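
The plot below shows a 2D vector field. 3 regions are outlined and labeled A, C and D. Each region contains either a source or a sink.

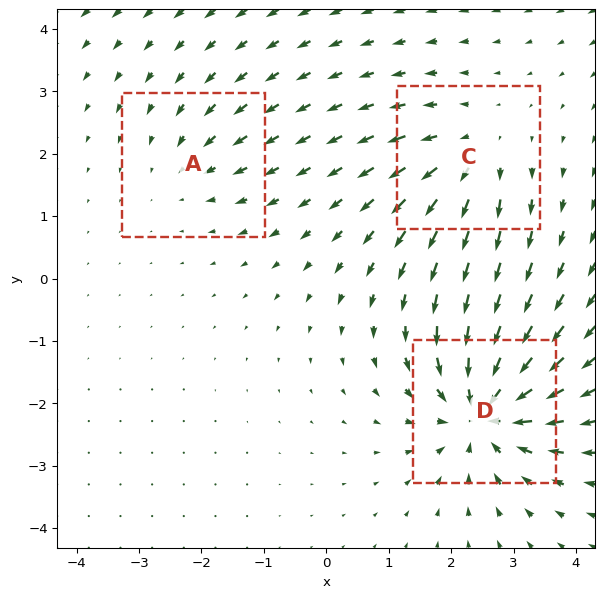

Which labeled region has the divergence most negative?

D

Divergence at each region's feature centre — A: about -2, C: about +4, D: about -6. Region D is most negative.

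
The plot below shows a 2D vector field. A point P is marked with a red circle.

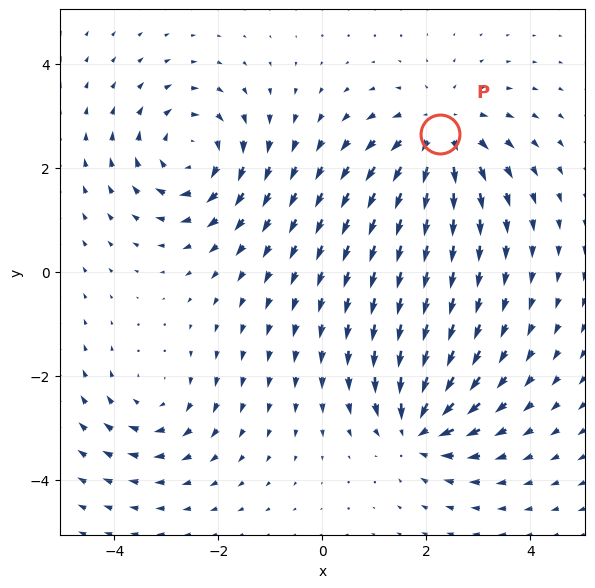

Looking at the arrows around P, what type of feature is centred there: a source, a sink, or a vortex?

At P (2.3, 2.7) the arrows spread outward. Divergence about +5, curl ≈0 — positive divergence with near-zero curl is a source.

source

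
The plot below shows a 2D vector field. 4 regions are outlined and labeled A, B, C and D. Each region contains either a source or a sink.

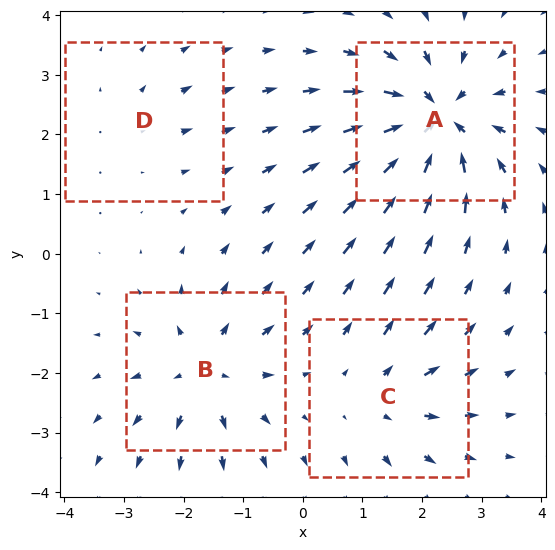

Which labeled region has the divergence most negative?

Divergence at each region's feature centre — A: about -8, B: about +5, C: about +4, D: about +2. Region A is most negative.

A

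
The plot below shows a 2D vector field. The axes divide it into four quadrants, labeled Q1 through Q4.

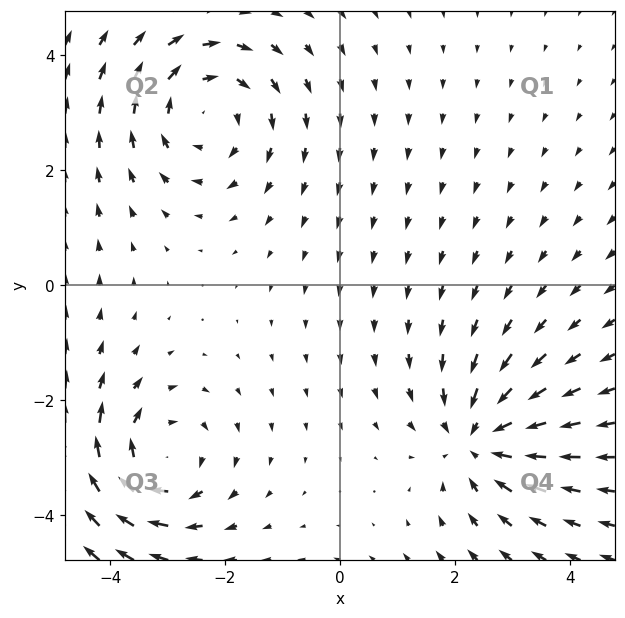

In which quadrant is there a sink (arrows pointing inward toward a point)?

Q4

The sink sits at approximately (2.4, -2.7), which lies in quadrant Q4. The divergence there is about -4, negative as expected for a sink.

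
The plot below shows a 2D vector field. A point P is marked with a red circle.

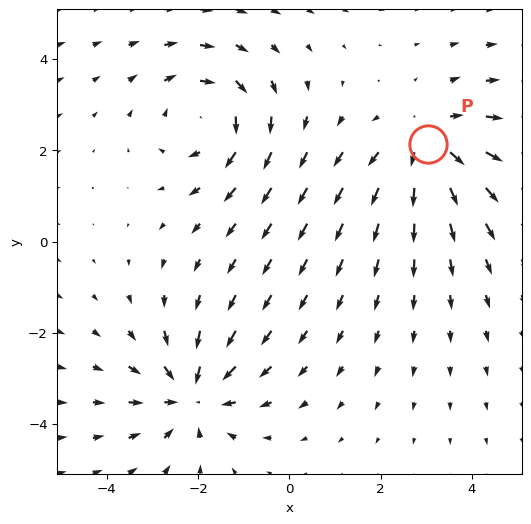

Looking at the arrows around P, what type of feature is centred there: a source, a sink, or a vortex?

source

At P (3.0, 2.1) the arrows spread outward. Divergence about +4, curl ≈0 — positive divergence with near-zero curl is a source.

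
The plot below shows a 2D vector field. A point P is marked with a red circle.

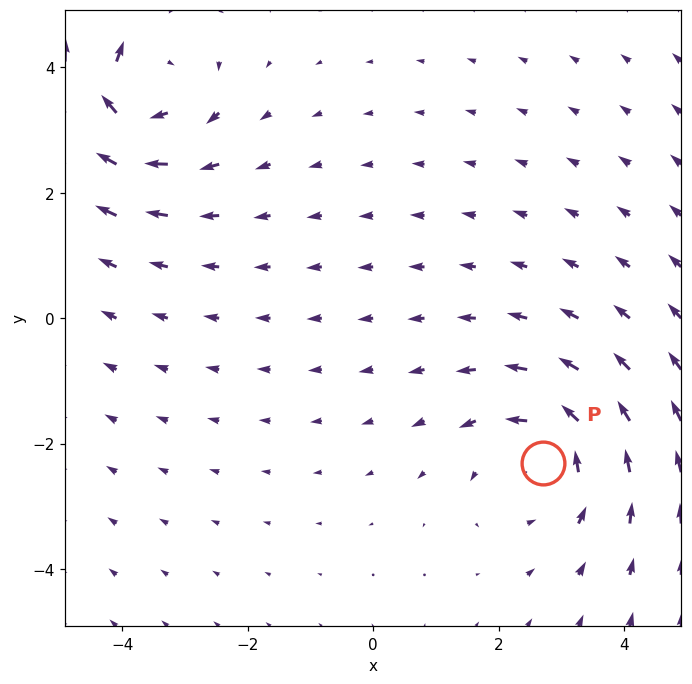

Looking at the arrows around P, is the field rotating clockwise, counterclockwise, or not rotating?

Near P at (2.7, -2.3) the arrows circulate counterclockwise. The curl (z-component) there is about +3; positive curl means counterclockwise rotation.

counterclockwise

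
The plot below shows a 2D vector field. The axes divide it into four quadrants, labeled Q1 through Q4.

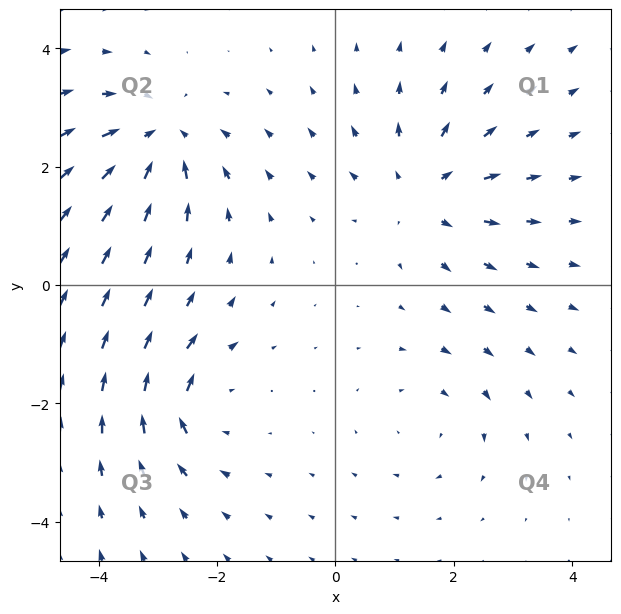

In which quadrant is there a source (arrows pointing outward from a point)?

The source sits at approximately (1.5, 1.6), which lies in quadrant Q1. The divergence there is about +4, positive as expected for a source.

Q1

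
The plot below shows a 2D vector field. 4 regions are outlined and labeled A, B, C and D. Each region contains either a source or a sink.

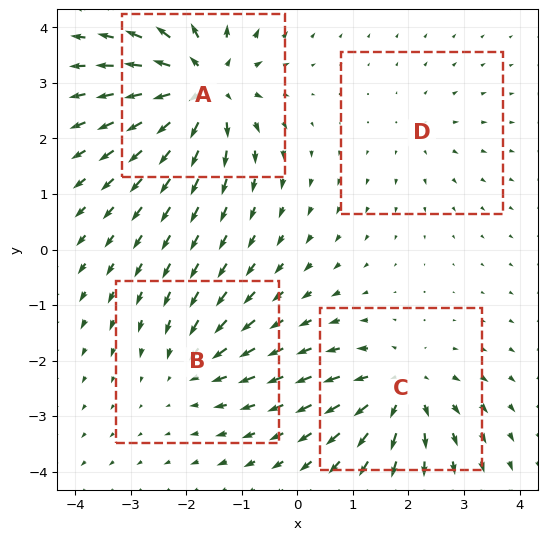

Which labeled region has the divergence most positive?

Divergence at each region's feature centre — A: about +8, B: about -4, C: about +6, D: about +2. Region A is most positive.

A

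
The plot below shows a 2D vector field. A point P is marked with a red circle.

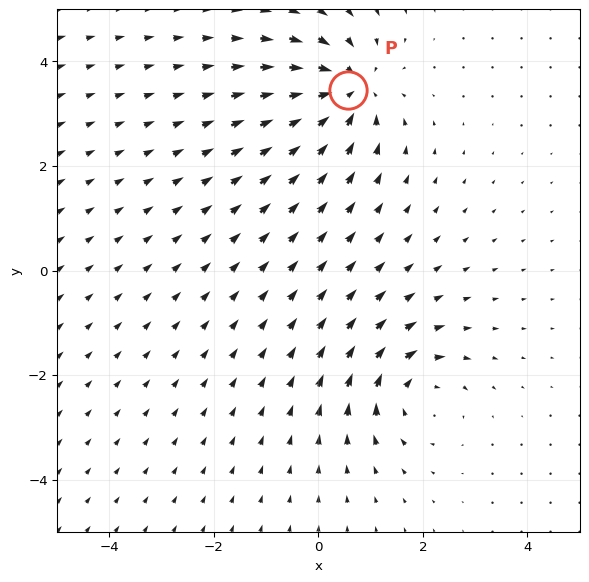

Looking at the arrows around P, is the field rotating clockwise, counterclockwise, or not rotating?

not rotating

Near P at (0.6, 3.4) the arrows show no circulation. The curl there is ≈0.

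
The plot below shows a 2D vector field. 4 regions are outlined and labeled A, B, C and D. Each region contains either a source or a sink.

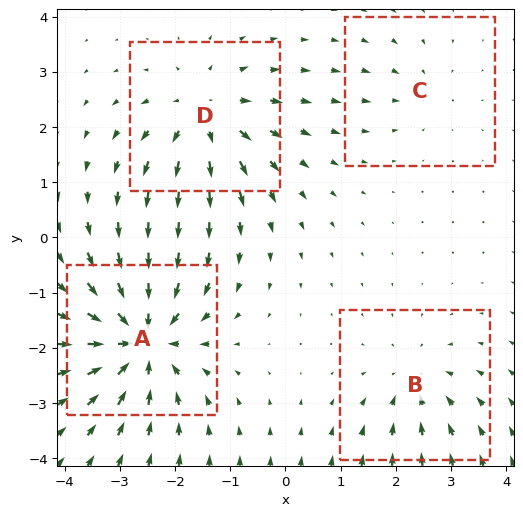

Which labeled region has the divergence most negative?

Divergence at each region's feature centre — A: about -8, B: about -4, C: about -2, D: about +5. Region A is most negative.

A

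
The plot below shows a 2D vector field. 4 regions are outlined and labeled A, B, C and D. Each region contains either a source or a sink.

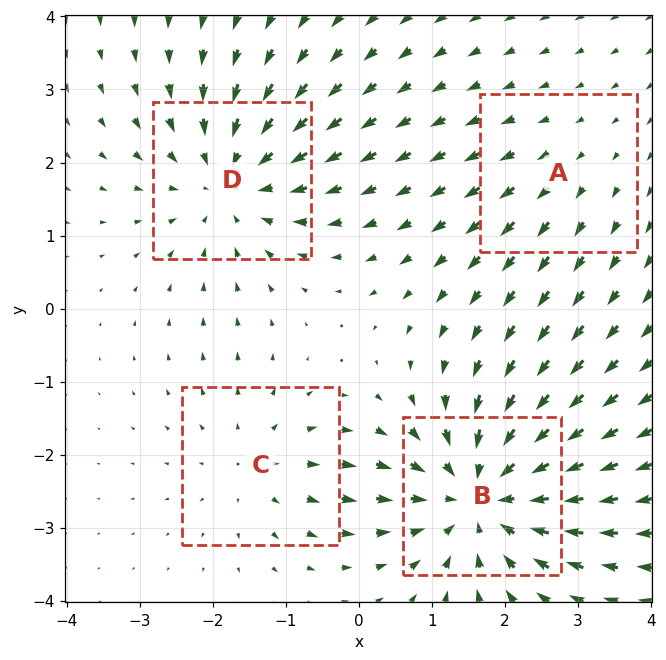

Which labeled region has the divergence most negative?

B

Divergence at each region's feature centre — A: about +2, B: about -6, C: about +3, D: about -5. Region B is most negative.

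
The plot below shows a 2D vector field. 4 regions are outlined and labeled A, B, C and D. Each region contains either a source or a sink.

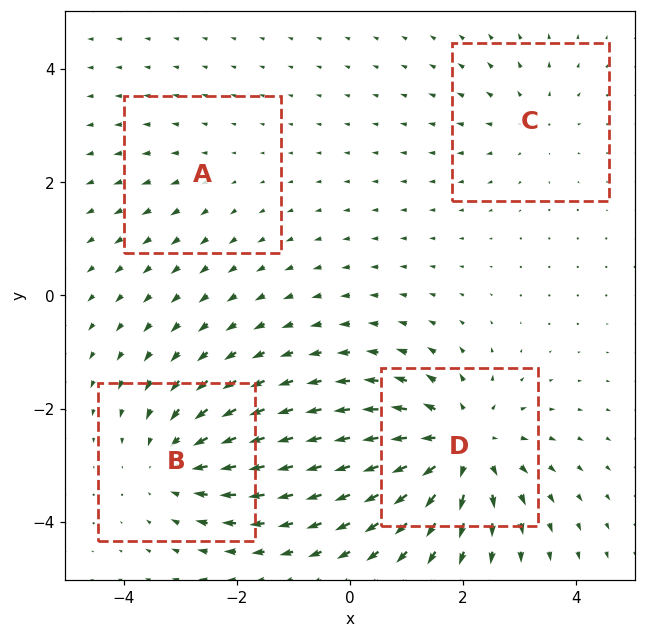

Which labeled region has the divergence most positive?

D

Divergence at each region's feature centre — A: about +2, B: about -4, C: about +3, D: about +7. Region D is most positive.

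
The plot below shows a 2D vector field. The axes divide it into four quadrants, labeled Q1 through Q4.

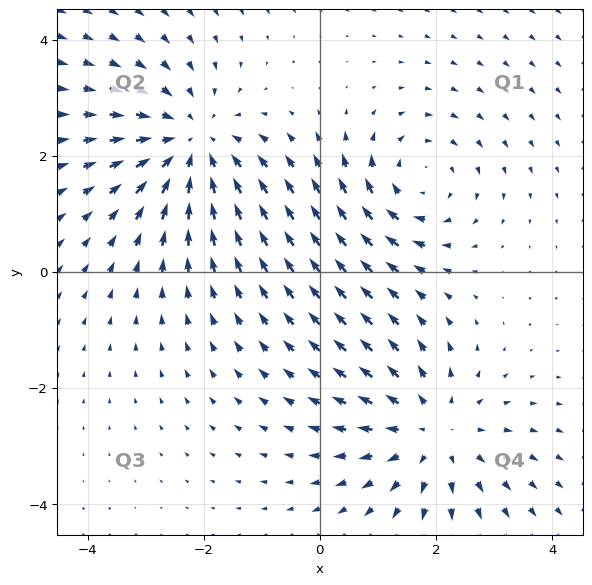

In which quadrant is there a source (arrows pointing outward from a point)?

Q4

The source sits at approximately (2.0, -2.8), which lies in quadrant Q4. The divergence there is about +3, positive as expected for a source.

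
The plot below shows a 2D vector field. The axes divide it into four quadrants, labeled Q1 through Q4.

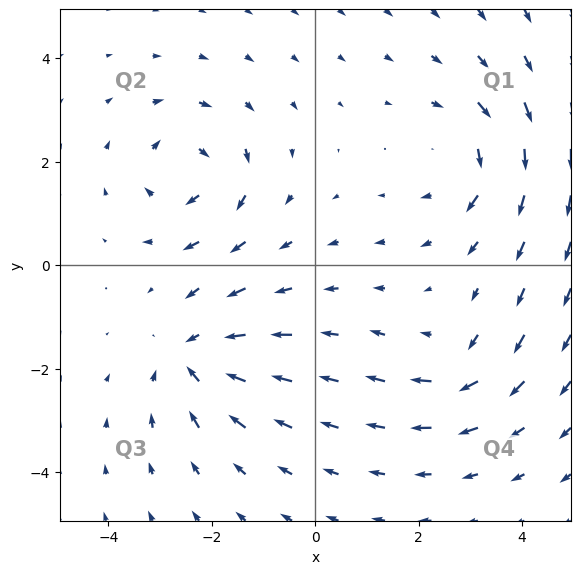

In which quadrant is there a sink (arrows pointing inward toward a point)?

Q3

The sink sits at approximately (-2.4, -1.8), which lies in quadrant Q3. The divergence there is about -5, negative as expected for a sink.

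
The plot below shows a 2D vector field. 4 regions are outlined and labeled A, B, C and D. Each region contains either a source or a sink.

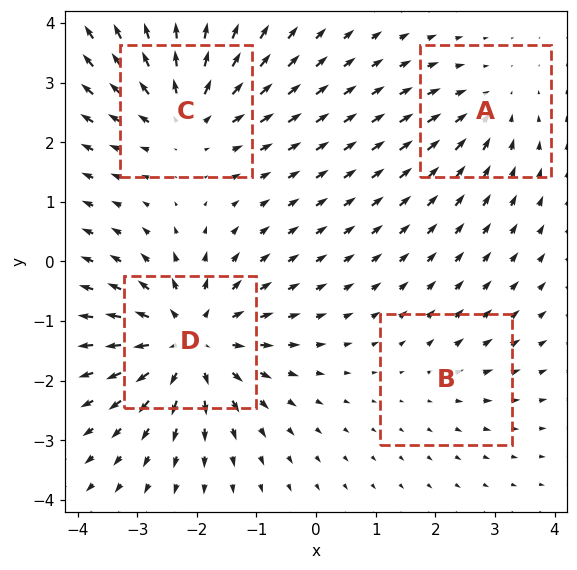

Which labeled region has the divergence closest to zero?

Divergence at each region's feature centre — A: about -3, B: about +2, C: about +5, D: about +7. Region B is closest to zero.

B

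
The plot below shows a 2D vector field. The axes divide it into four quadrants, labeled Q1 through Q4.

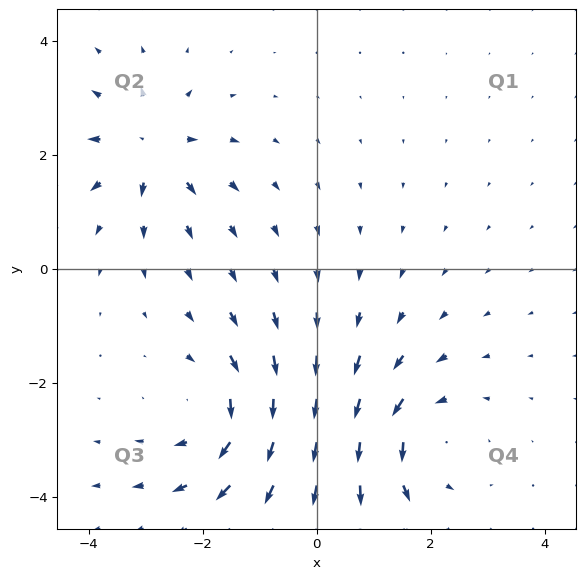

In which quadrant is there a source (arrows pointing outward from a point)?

The source sits at approximately (-2.9, 2.1), which lies in quadrant Q2. The divergence there is about +4, positive as expected for a source.

Q2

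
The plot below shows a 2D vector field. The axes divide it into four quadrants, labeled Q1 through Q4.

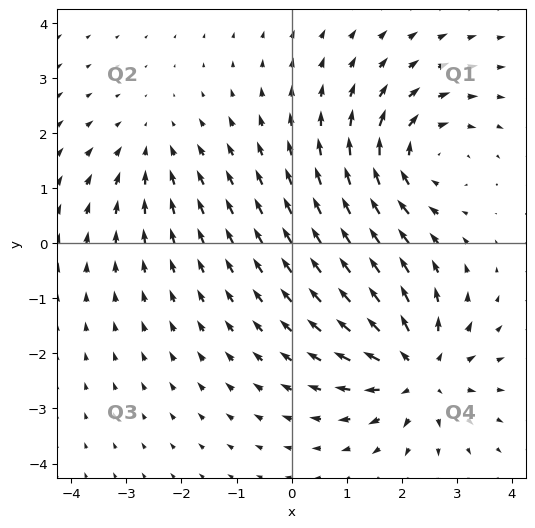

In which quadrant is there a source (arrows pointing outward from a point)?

The source sits at approximately (2.3, -2.3), which lies in quadrant Q4. The divergence there is about +6, positive as expected for a source.

Q4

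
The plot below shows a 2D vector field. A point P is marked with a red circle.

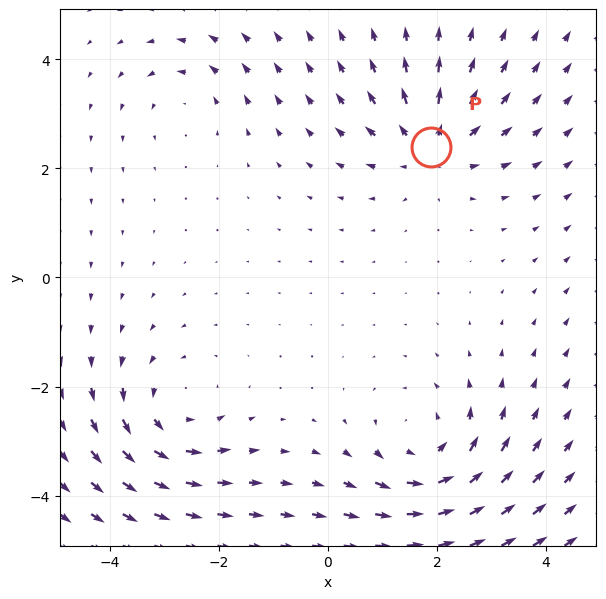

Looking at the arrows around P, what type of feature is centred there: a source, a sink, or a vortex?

At P (1.9, 2.4) the arrows spread outward. Divergence about +4, curl ≈0 — positive divergence with near-zero curl is a source.

source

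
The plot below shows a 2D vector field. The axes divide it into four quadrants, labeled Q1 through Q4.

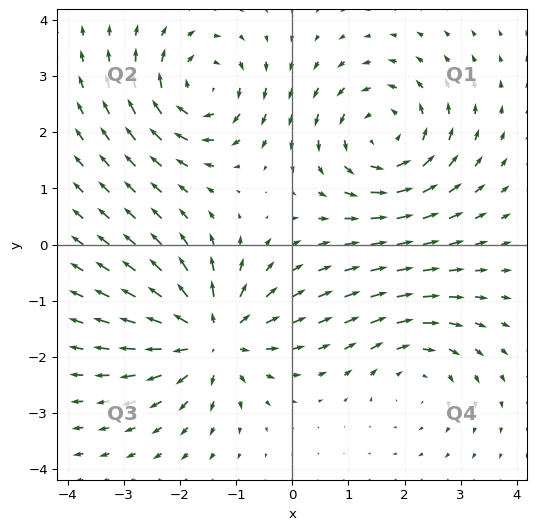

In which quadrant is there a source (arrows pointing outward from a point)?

Q3

The source sits at approximately (-1.4, -1.6), which lies in quadrant Q3. The divergence there is about +6, positive as expected for a source.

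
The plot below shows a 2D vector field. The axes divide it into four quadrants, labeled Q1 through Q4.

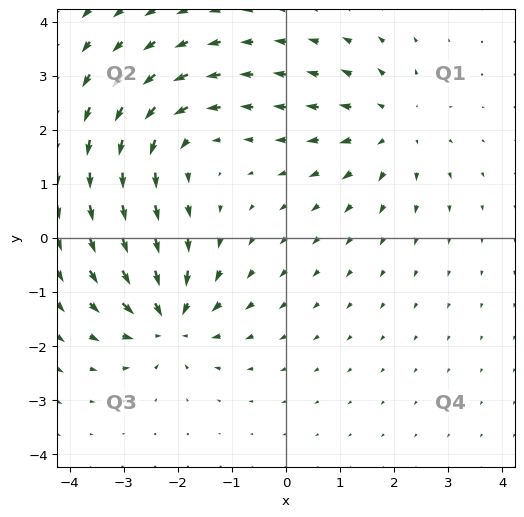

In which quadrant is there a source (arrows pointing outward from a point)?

The source sits at approximately (2.0, 2.1), which lies in quadrant Q1. The divergence there is about +3, positive as expected for a source.

Q1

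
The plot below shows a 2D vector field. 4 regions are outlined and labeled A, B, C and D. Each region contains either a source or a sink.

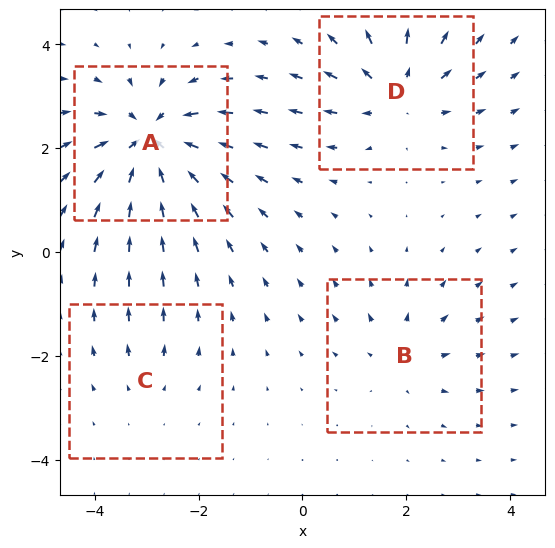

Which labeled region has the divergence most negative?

A

Divergence at each region's feature centre — A: about -8, B: about +3, C: about +2, D: about +5. Region A is most negative.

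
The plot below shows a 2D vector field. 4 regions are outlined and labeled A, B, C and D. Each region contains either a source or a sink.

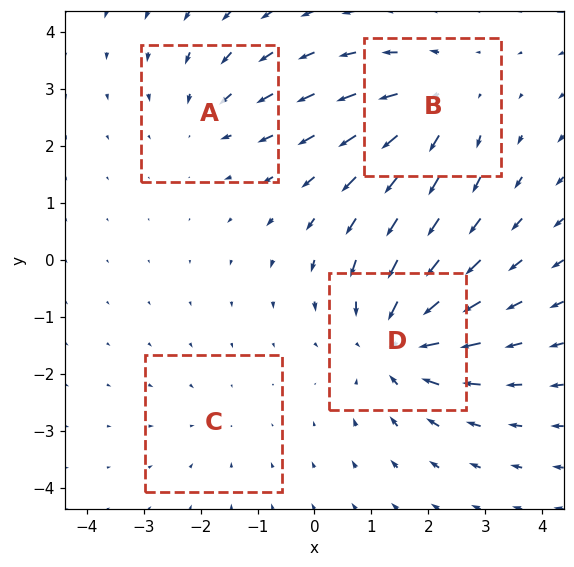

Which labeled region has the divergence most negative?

Divergence at each region's feature centre — A: about -3, B: about +4, C: about -2, D: about -6. Region D is most negative.

D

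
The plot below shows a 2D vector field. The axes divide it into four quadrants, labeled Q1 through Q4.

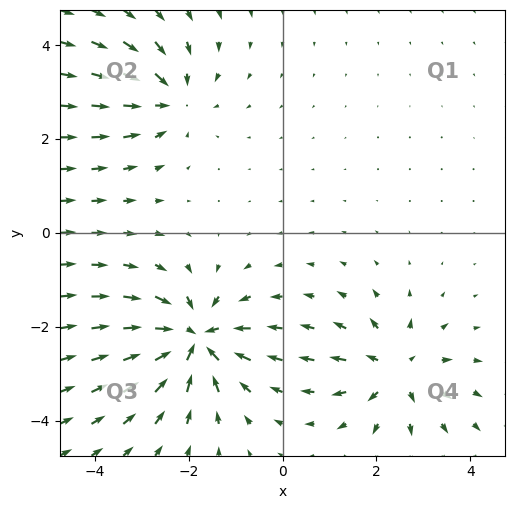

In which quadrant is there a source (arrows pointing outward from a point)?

Q4

The source sits at approximately (2.4, -2.9), which lies in quadrant Q4. The divergence there is about +4, positive as expected for a source.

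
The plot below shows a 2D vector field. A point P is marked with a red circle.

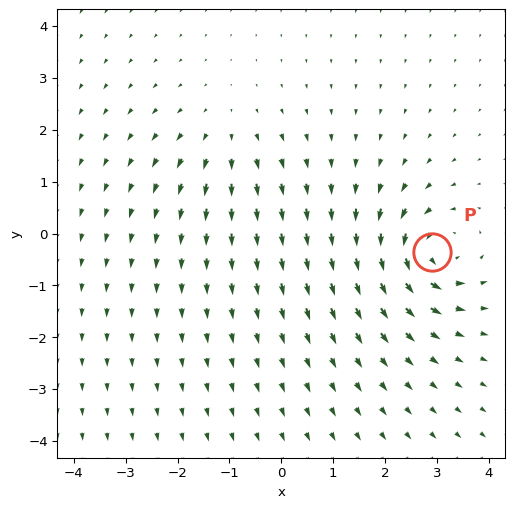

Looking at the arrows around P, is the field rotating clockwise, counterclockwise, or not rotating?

counterclockwise

Near P at (2.9, -0.4) the arrows circulate counterclockwise. The curl (z-component) there is about +6; positive curl means counterclockwise rotation.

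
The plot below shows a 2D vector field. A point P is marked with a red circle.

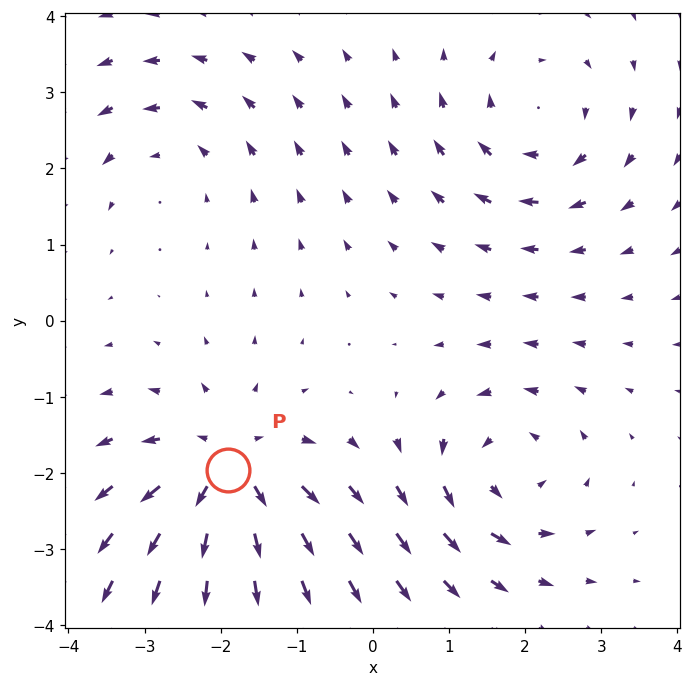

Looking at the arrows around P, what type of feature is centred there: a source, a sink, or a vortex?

source

At P (-1.9, -2.0) the arrows spread outward. Divergence about +6, curl ≈0 — positive divergence with near-zero curl is a source.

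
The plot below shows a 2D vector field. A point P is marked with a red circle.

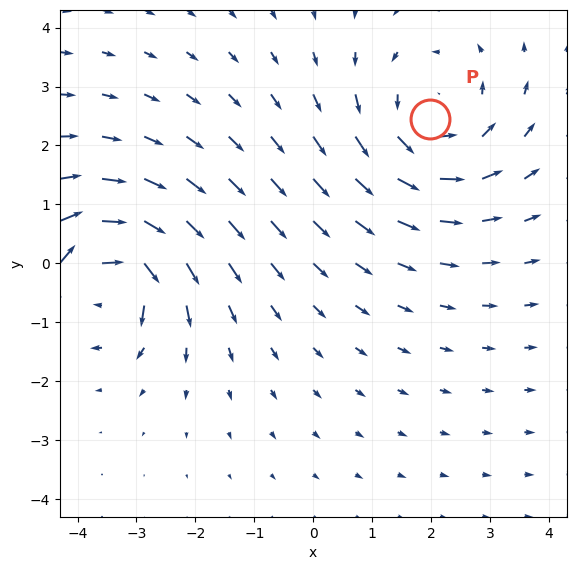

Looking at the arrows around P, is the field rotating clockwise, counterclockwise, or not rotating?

counterclockwise

Near P at (2.0, 2.5) the arrows circulate counterclockwise. The curl (z-component) there is about +3; positive curl means counterclockwise rotation.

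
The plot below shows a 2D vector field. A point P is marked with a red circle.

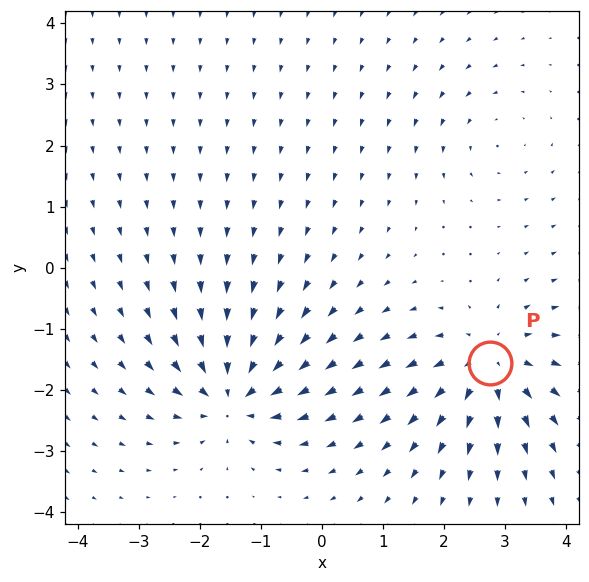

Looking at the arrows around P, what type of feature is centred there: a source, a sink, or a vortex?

At P (2.7, -1.6) the arrows spread outward. Divergence about +6, curl ≈0 — positive divergence with near-zero curl is a source.

source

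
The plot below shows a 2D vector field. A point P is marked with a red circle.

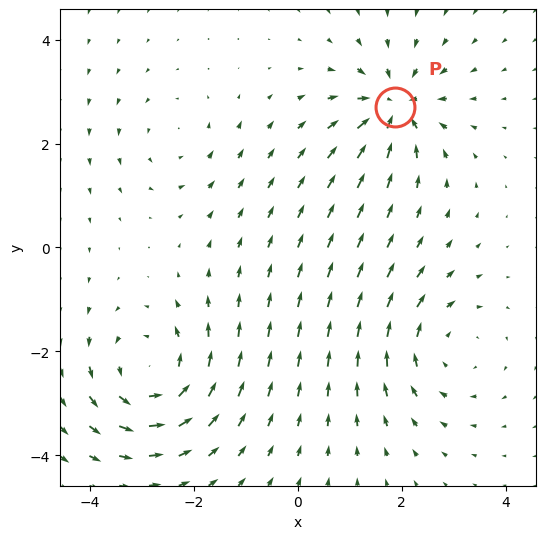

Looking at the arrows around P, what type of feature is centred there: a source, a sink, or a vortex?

sink

At P (1.9, 2.7) the arrows converge inward. Divergence about -6, curl ≈0 — negative divergence with near-zero curl is a sink.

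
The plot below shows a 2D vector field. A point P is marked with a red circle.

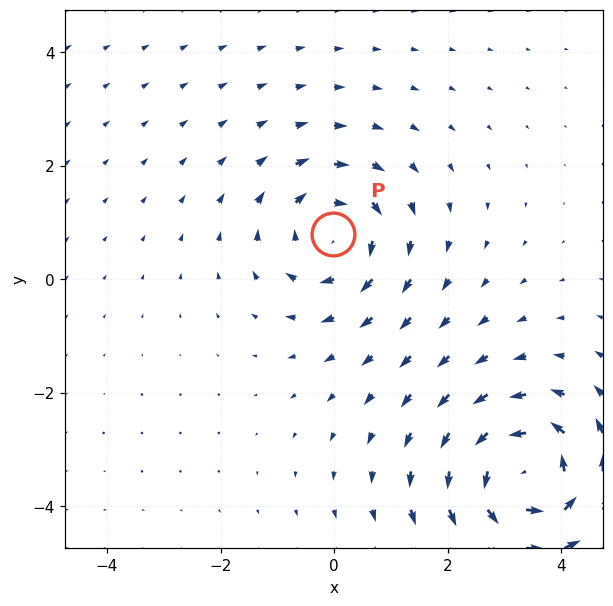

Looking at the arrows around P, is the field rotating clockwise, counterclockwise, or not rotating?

Near P at (-0.0, 0.8) the arrows circulate clockwise. The curl (z-component) there is about -3; negative curl means clockwise rotation.

clockwise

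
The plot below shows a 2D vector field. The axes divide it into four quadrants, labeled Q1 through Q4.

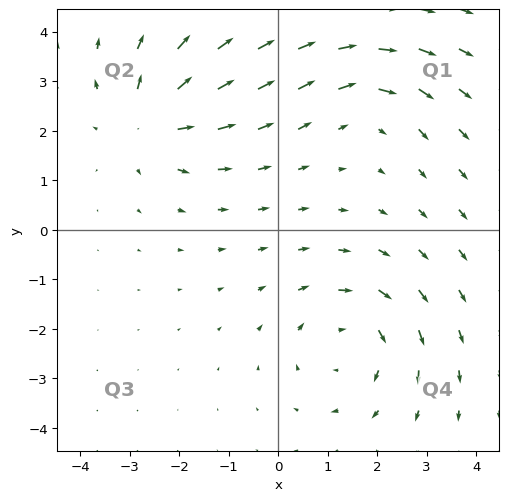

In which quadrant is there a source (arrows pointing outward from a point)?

The source sits at approximately (-2.6, 2.2), which lies in quadrant Q2. The divergence there is about +4, positive as expected for a source.

Q2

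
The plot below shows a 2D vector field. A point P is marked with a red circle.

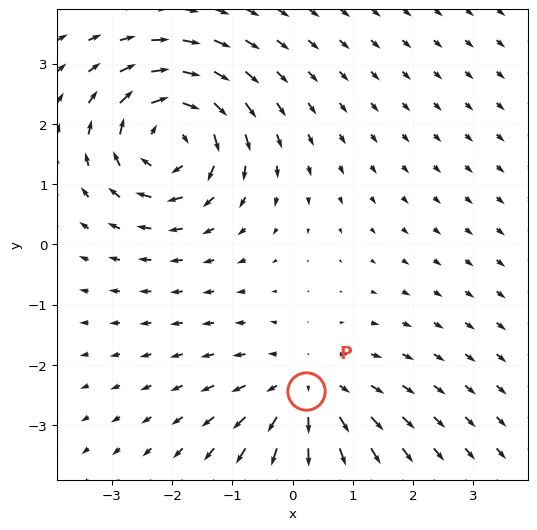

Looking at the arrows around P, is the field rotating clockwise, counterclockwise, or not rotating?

Near P at (0.2, -2.4) the arrows show no circulation. The curl there is ≈0.

not rotating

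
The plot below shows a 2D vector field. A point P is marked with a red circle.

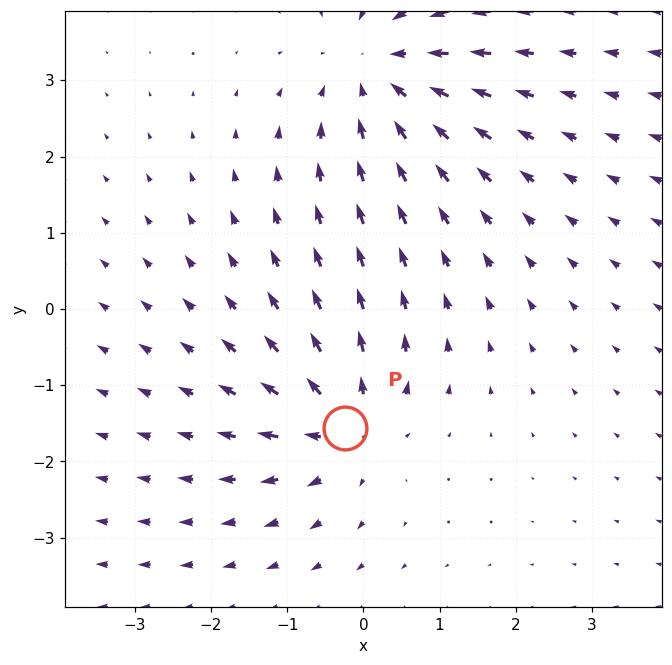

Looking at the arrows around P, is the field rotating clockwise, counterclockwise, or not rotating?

Near P at (-0.2, -1.6) the arrows show no circulation. The curl there is ≈0.

not rotating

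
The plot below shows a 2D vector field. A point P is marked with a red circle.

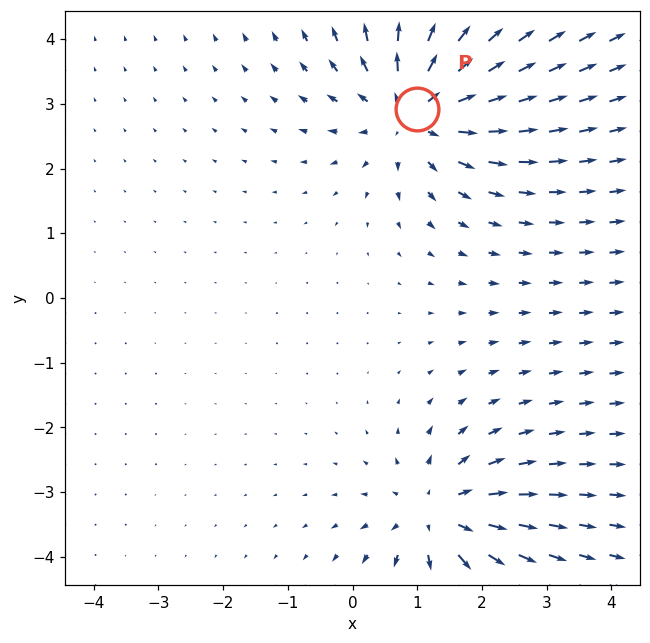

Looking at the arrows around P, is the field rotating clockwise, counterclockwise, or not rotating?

Near P at (1.0, 2.9) the arrows show no circulation. The curl there is ≈0.

not rotating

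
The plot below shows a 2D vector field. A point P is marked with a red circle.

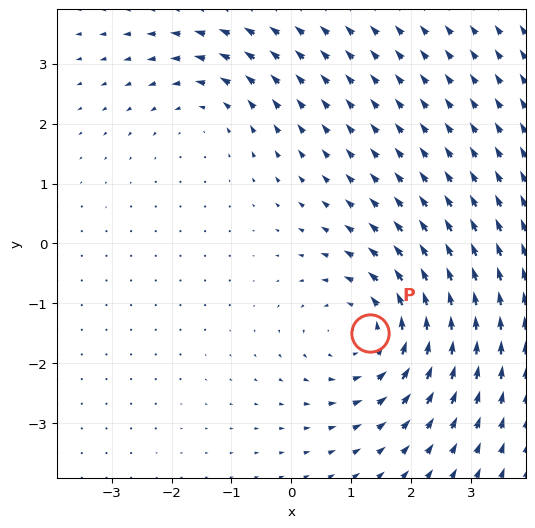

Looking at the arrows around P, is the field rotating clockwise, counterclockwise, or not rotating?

Near P at (1.3, -1.5) the arrows circulate counterclockwise. The curl (z-component) there is about +4; positive curl means counterclockwise rotation.

counterclockwise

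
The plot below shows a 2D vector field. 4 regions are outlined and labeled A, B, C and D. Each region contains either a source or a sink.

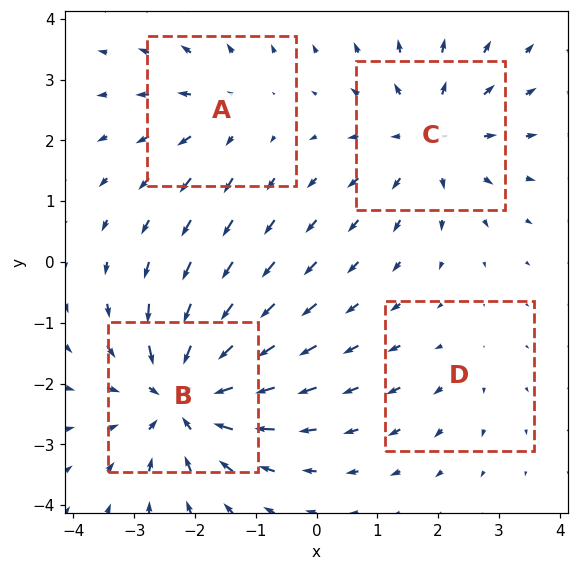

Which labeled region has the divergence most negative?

B

Divergence at each region's feature centre — A: about +3, B: about -7, C: about +5, D: about +2. Region B is most negative.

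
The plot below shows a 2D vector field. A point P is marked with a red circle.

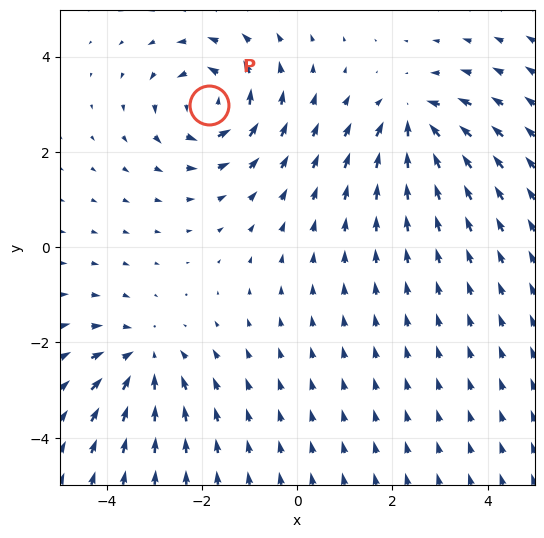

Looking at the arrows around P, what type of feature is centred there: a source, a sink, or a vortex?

At P (-1.9, 3.0) the arrows circulate counterclockwise. Divergence ≈0, curl about +5 — near-zero divergence with nonzero curl is a vortex.

vortex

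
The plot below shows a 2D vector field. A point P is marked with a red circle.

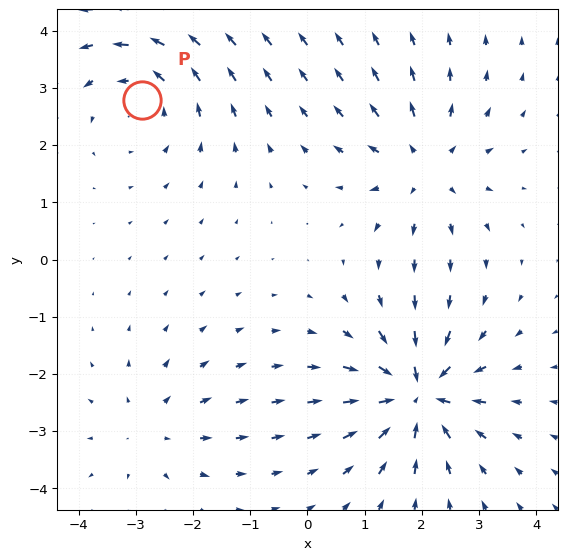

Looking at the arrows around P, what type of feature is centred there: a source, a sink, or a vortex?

vortex

At P (-2.9, 2.8) the arrows circulate counterclockwise. Divergence ≈0, curl about +3 — near-zero divergence with nonzero curl is a vortex.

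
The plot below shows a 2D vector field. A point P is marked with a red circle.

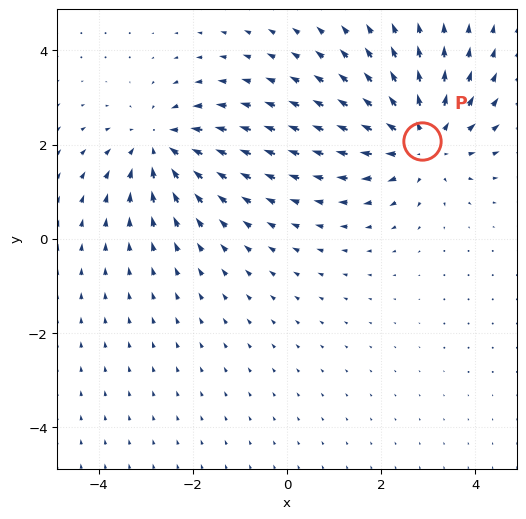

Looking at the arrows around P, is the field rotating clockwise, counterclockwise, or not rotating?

not rotating

Near P at (2.9, 2.1) the arrows show no circulation. The curl there is ≈0.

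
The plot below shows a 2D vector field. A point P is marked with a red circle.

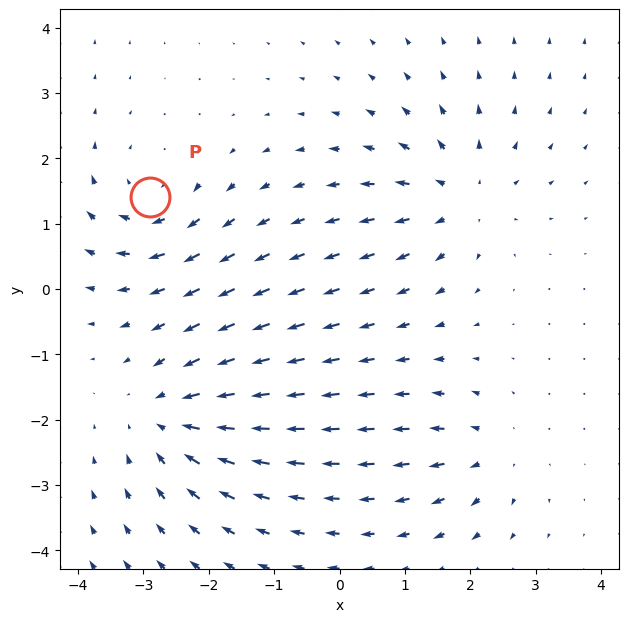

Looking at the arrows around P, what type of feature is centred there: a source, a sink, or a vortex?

At P (-2.9, 1.4) the arrows circulate clockwise. Divergence ≈0, curl about -5 — near-zero divergence with nonzero curl is a vortex.

vortex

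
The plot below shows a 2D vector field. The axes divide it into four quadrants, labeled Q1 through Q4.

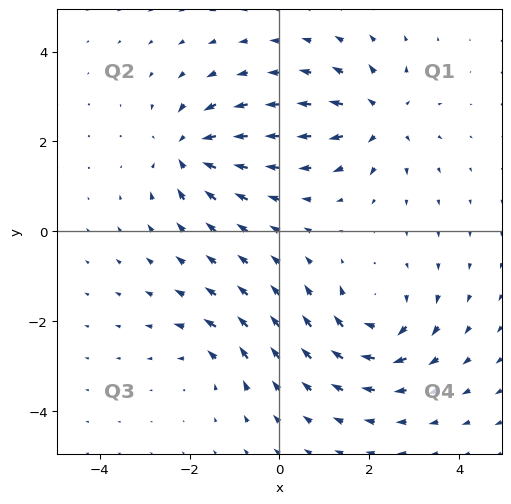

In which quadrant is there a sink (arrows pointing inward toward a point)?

The sink sits at approximately (-2.0, 1.8), which lies in quadrant Q2. The divergence there is about -6, negative as expected for a sink.

Q2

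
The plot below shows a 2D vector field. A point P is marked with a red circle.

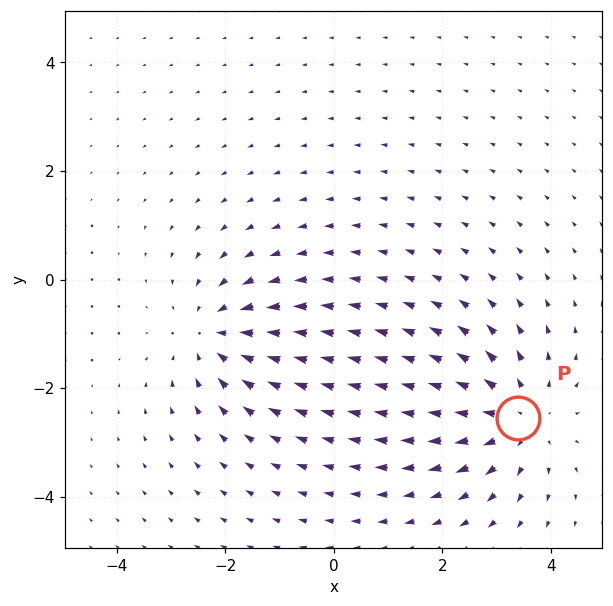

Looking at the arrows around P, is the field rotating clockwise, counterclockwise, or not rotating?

Near P at (3.4, -2.5) the arrows show no circulation. The curl there is ≈0.

not rotating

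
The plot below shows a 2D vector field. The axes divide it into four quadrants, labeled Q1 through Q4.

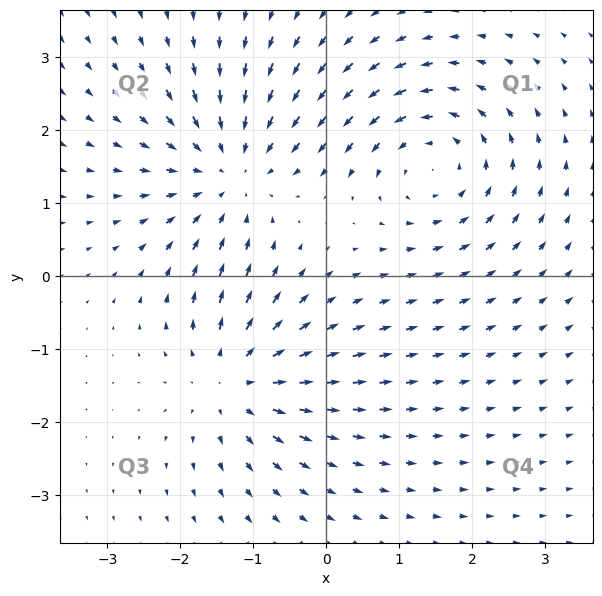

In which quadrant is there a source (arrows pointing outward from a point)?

The source sits at approximately (-1.3, -1.4), which lies in quadrant Q3. The divergence there is about +4, positive as expected for a source.

Q3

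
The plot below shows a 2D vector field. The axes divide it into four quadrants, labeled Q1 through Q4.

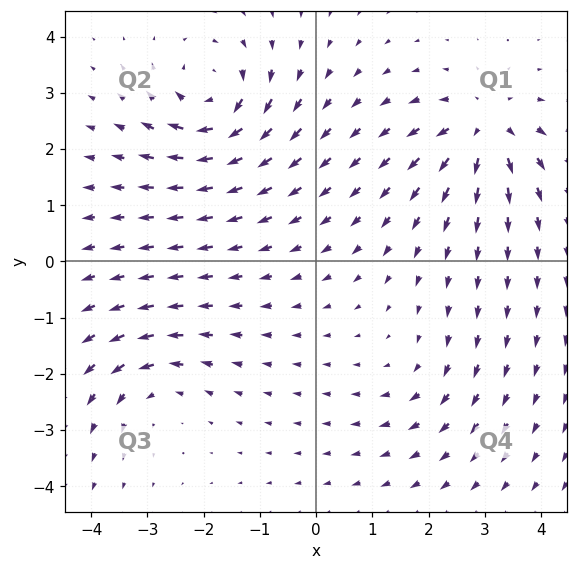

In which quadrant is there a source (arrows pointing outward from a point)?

Q1

The source sits at approximately (3.0, 2.4), which lies in quadrant Q1. The divergence there is about +6, positive as expected for a source.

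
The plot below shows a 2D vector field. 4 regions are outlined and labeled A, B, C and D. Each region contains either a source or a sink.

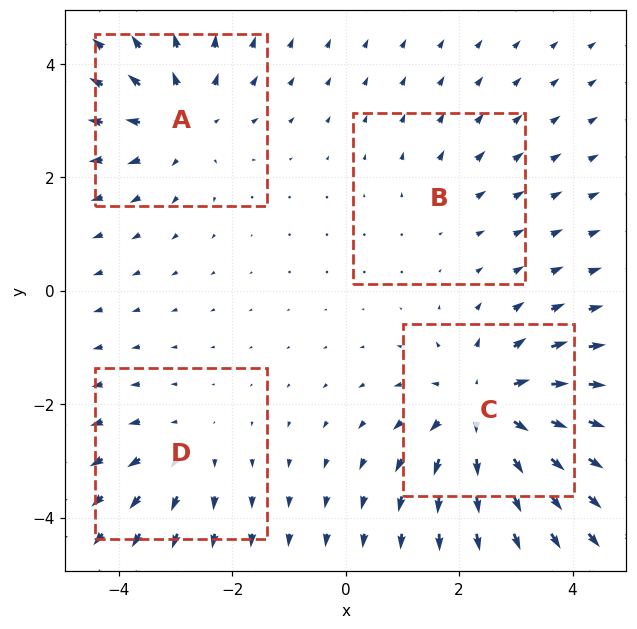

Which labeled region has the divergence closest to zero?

Divergence at each region's feature centre — A: about +4, B: about +2, C: about +6, D: about +3. Region B is closest to zero.

B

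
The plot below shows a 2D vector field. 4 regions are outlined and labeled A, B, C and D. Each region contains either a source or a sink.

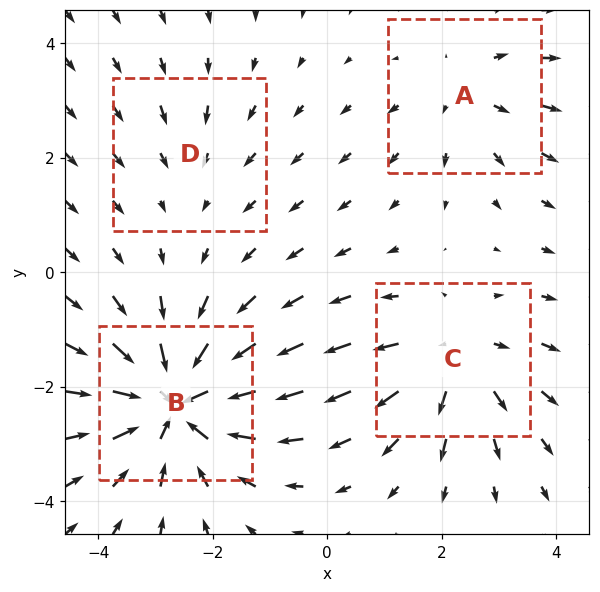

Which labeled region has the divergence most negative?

B

Divergence at each region's feature centre — A: about +3, B: about -6, C: about +4, D: about -2. Region B is most negative.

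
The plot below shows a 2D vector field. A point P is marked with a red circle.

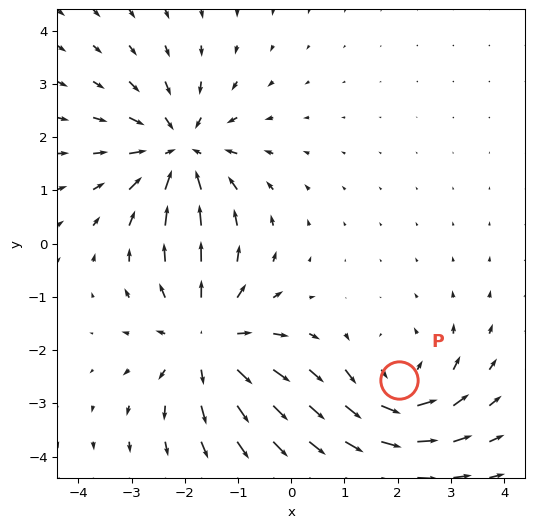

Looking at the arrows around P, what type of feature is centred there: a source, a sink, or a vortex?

vortex

At P (2.0, -2.6) the arrows circulate counterclockwise. Divergence ≈0, curl about +4 — near-zero divergence with nonzero curl is a vortex.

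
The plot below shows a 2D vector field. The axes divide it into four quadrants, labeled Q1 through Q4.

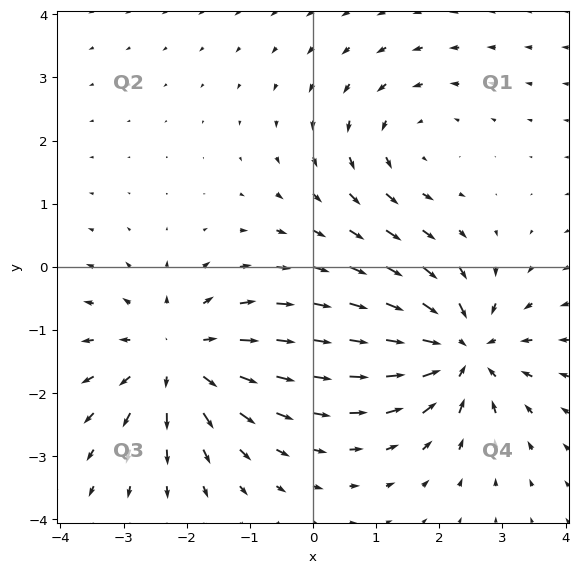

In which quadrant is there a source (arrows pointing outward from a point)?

Q3

The source sits at approximately (-2.2, -1.4), which lies in quadrant Q3. The divergence there is about +4, positive as expected for a source.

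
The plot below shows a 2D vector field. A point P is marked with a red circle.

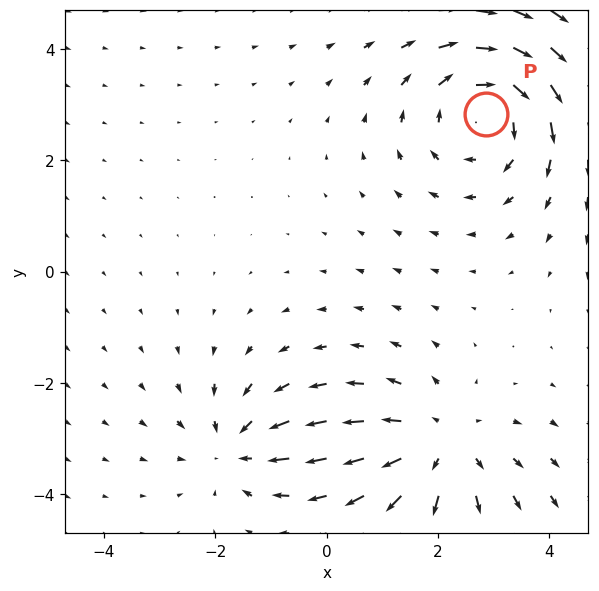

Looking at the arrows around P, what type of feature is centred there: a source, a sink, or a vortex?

At P (2.9, 2.8) the arrows circulate clockwise. Divergence ≈0, curl about -4 — near-zero divergence with nonzero curl is a vortex.

vortex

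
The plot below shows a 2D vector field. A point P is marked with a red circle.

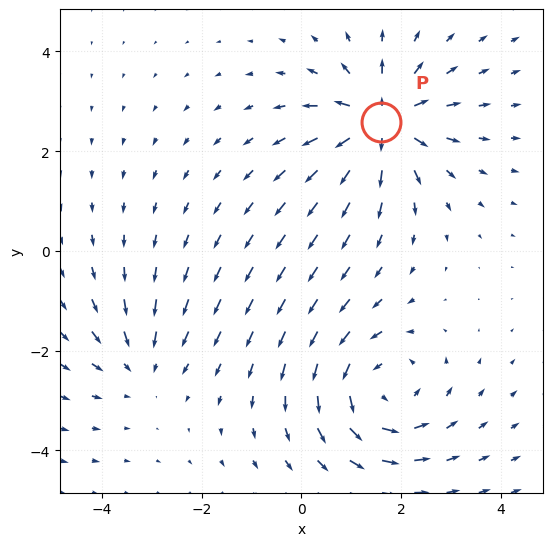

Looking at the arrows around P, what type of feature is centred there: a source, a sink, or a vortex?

source

At P (1.6, 2.6) the arrows spread outward. Divergence about +6, curl ≈0 — positive divergence with near-zero curl is a source.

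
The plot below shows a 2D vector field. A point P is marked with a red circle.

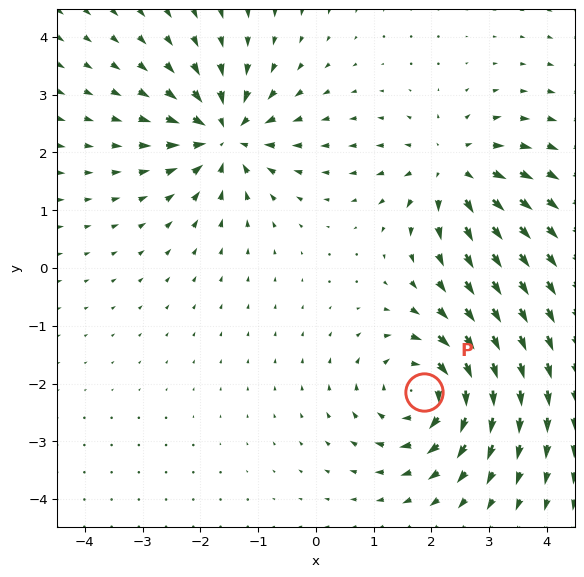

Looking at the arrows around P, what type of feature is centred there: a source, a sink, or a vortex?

At P (1.9, -2.1) the arrows circulate clockwise. Divergence ≈0, curl about -5 — near-zero divergence with nonzero curl is a vortex.

vortex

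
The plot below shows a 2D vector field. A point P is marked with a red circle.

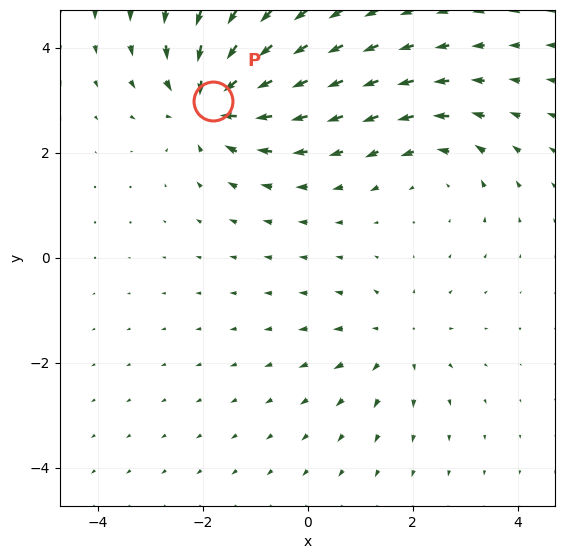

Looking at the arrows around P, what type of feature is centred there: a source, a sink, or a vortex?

sink

At P (-1.8, 3.0) the arrows converge inward. Divergence about -6, curl ≈0 — negative divergence with near-zero curl is a sink.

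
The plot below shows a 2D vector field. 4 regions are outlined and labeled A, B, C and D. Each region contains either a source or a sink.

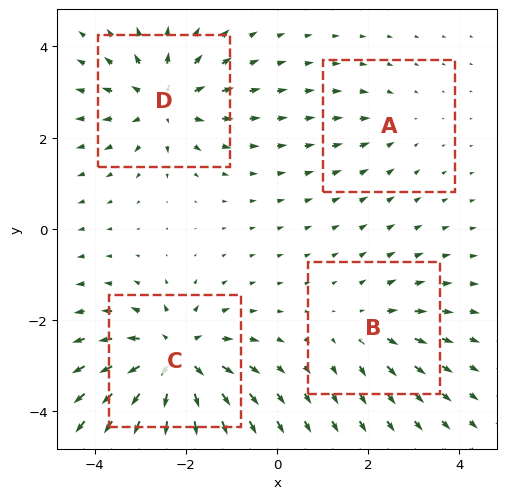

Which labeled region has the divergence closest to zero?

Divergence at each region's feature centre — A: about -2, B: about +3, C: about +7, D: about +5. Region A is closest to zero.

A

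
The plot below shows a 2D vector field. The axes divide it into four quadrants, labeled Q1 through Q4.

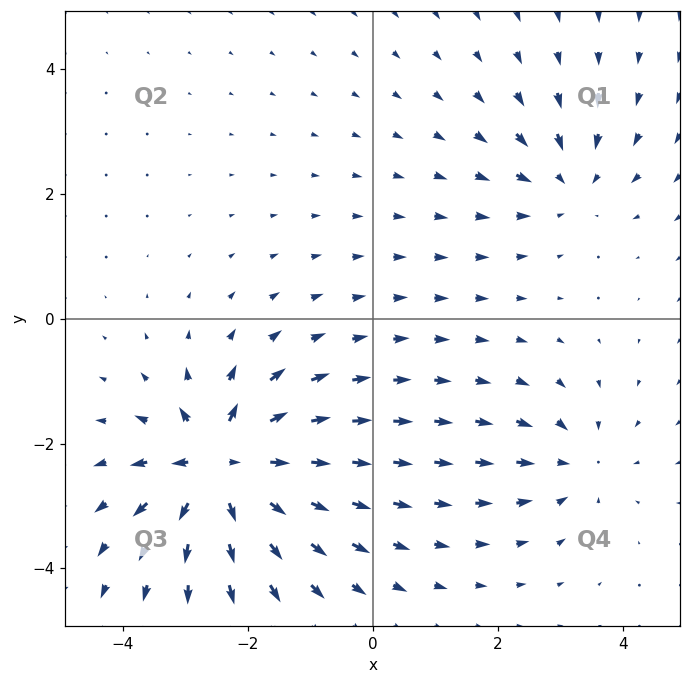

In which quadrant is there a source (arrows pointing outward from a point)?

The source sits at approximately (-2.4, -2.4), which lies in quadrant Q3. The divergence there is about +7, positive as expected for a source.

Q3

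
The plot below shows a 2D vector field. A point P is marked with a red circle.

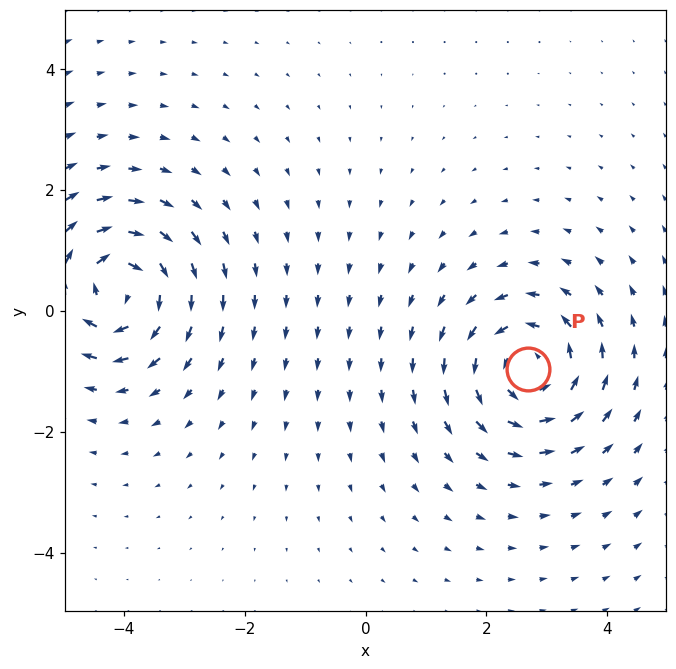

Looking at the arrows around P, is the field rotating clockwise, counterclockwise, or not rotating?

counterclockwise

Near P at (2.7, -1.0) the arrows circulate counterclockwise. The curl (z-component) there is about +4; positive curl means counterclockwise rotation.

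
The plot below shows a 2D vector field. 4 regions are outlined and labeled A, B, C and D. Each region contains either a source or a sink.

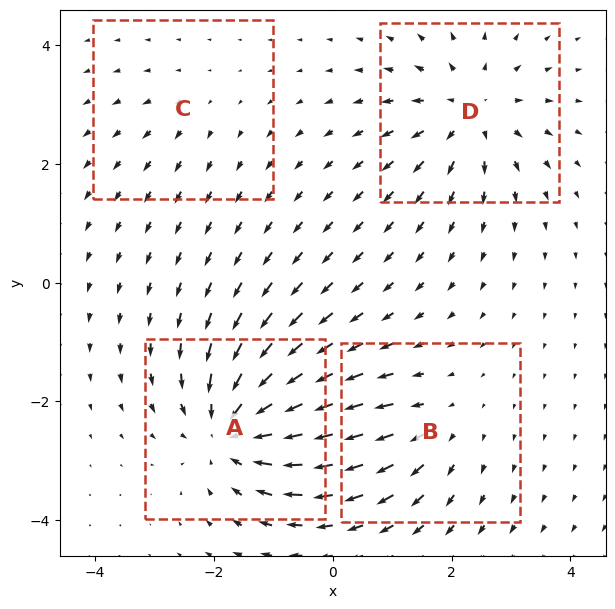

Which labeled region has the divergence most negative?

A

Divergence at each region's feature centre — A: about -6, B: about +3, C: about +2, D: about +5. Region A is most negative.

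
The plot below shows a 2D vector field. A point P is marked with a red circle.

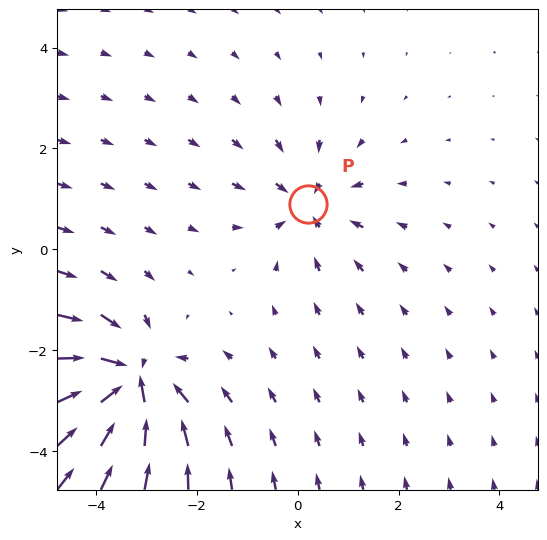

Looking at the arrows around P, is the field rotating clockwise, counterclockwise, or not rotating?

not rotating

Near P at (0.2, 0.9) the arrows show no circulation. The curl there is ≈0.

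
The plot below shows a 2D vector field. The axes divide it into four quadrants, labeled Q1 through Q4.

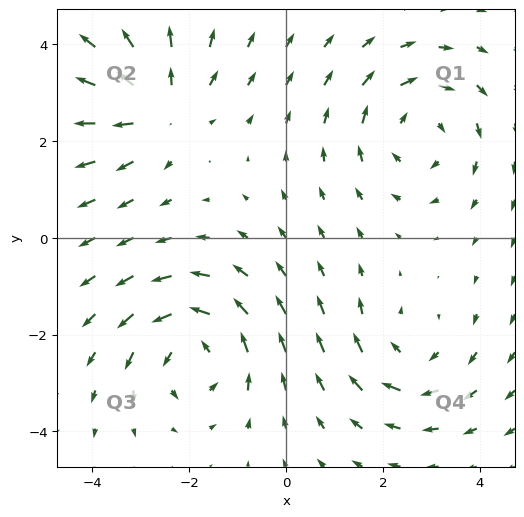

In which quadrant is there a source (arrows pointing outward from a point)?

The source sits at approximately (-2.6, 2.7), which lies in quadrant Q2. The divergence there is about +3, positive as expected for a source.

Q2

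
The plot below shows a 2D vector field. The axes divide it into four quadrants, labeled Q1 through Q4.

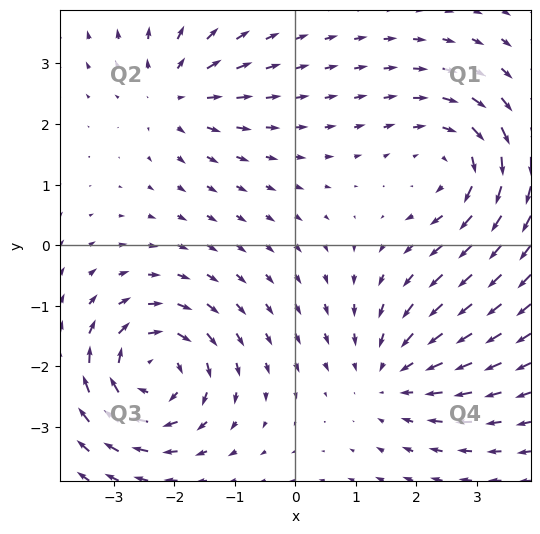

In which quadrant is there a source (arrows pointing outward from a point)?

Q2

The source sits at approximately (-2.0, 2.5), which lies in quadrant Q2. The divergence there is about +4, positive as expected for a source.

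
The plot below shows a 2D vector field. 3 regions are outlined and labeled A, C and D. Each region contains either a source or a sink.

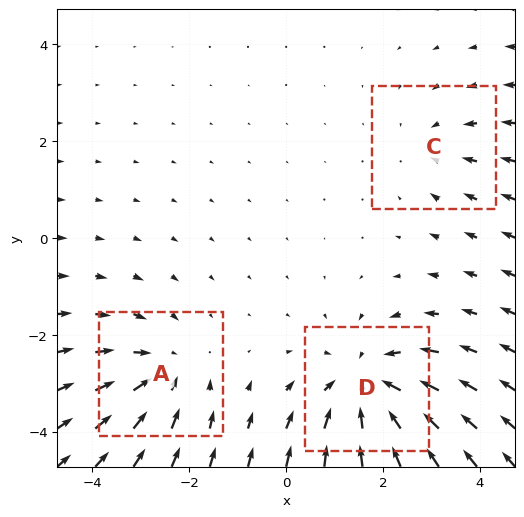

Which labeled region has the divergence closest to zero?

C

Divergence at each region's feature centre — A: about -3, C: about -2, D: about -4. Region C is closest to zero.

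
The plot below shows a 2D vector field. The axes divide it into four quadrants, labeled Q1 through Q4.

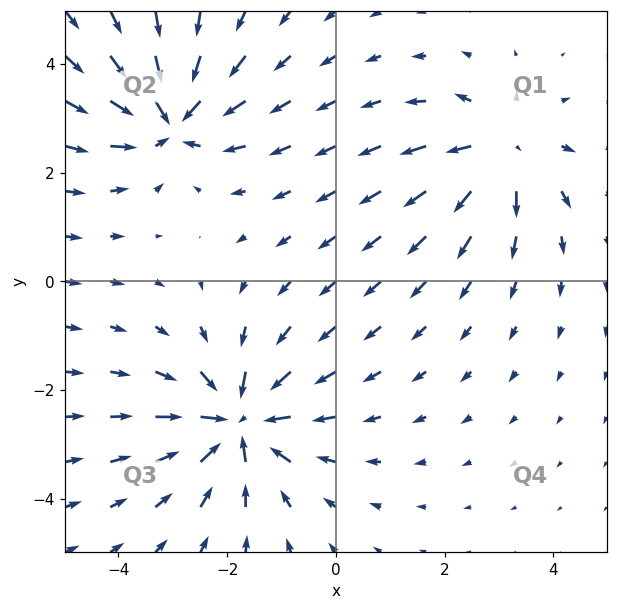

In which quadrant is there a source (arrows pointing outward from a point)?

The source sits at approximately (3.0, 2.4), which lies in quadrant Q1. The divergence there is about +3, positive as expected for a source.

Q1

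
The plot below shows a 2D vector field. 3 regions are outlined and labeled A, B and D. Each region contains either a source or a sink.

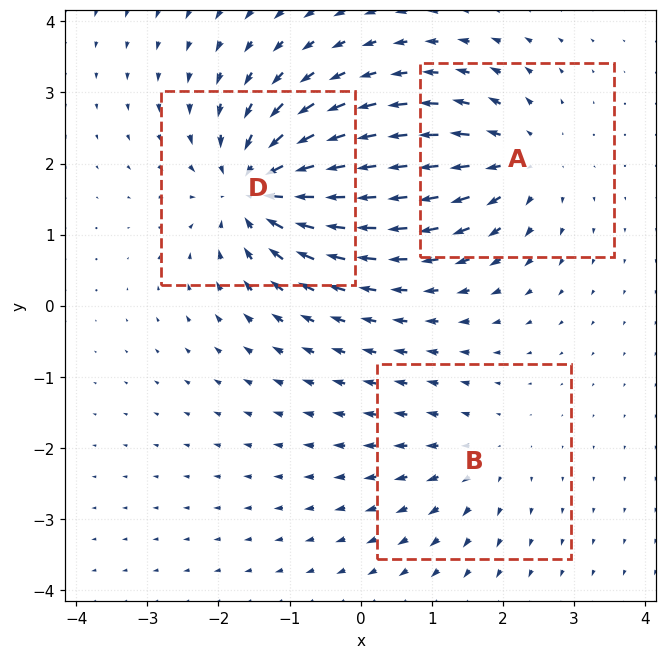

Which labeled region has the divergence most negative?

D

Divergence at each region's feature centre — A: about +4, B: about +2, D: about -5. Region D is most negative.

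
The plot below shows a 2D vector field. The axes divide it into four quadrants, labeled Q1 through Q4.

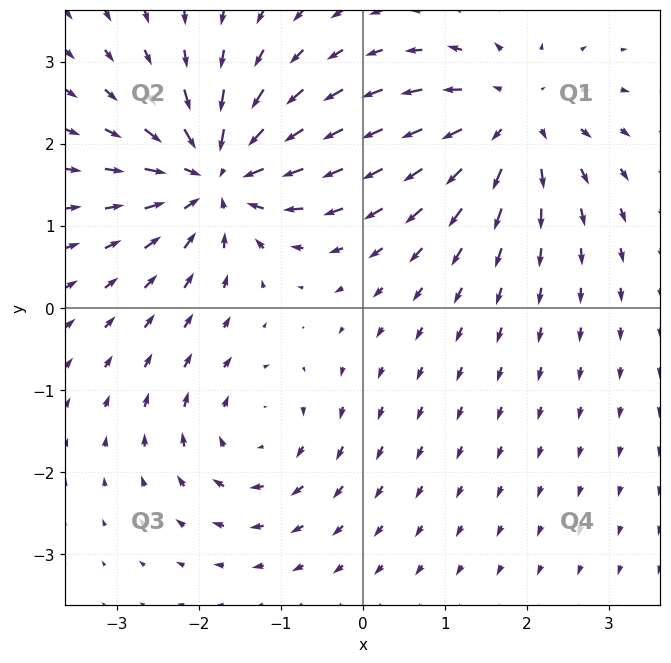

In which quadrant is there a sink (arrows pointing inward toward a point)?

The sink sits at approximately (-1.8, 1.6), which lies in quadrant Q2. The divergence there is about -7, negative as expected for a sink.

Q2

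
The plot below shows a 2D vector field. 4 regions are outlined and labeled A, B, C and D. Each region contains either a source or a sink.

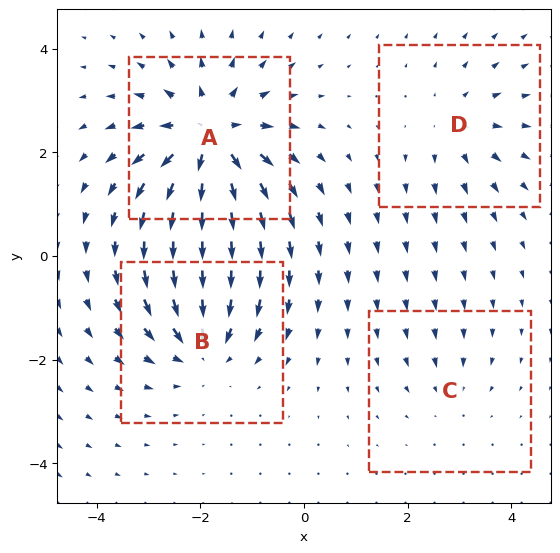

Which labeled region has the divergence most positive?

Divergence at each region's feature centre — A: about +8, B: about -5, C: about -2, D: about +3. Region A is most positive.

A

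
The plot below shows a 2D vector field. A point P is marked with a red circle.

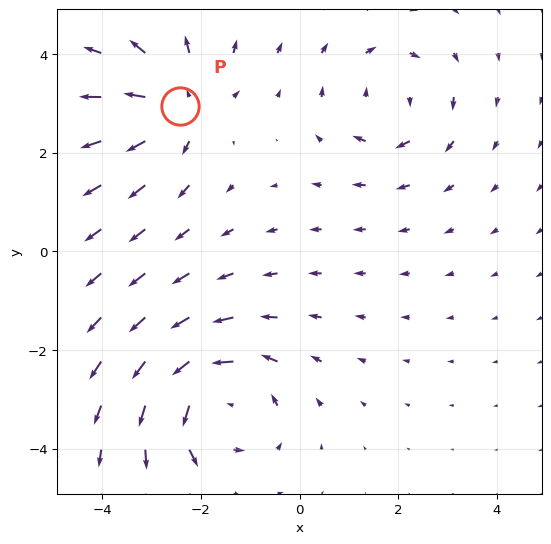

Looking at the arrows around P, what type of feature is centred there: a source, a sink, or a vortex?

At P (-2.4, 2.9) the arrows spread outward. Divergence about +4, curl ≈0 — positive divergence with near-zero curl is a source.

source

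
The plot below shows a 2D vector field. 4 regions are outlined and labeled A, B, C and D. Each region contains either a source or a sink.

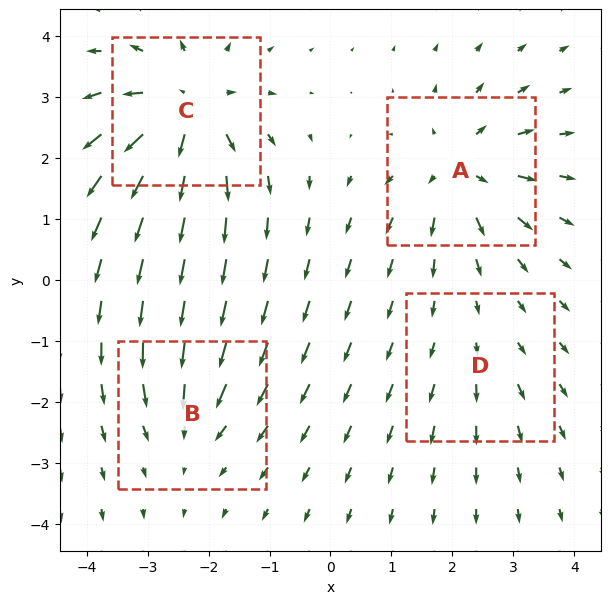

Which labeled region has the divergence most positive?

Divergence at each region's feature centre — A: about +6, B: about -4, C: about +7, D: about +2. Region C is most positive.

C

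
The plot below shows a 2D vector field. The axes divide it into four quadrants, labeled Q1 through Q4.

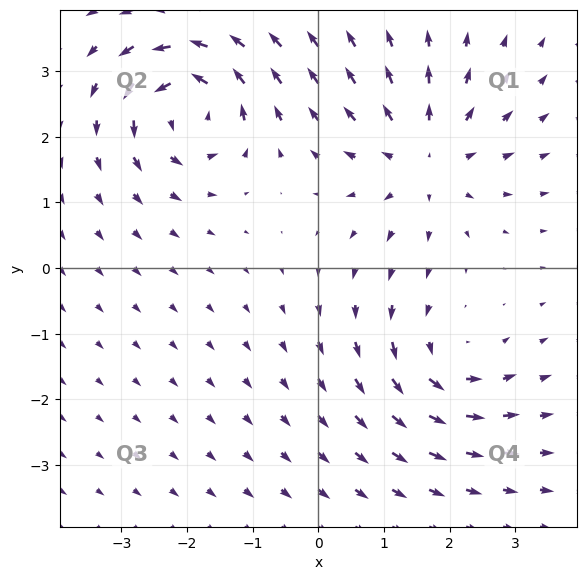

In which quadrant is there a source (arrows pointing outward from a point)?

Q1

The source sits at approximately (1.6, 1.7), which lies in quadrant Q1. The divergence there is about +3, positive as expected for a source.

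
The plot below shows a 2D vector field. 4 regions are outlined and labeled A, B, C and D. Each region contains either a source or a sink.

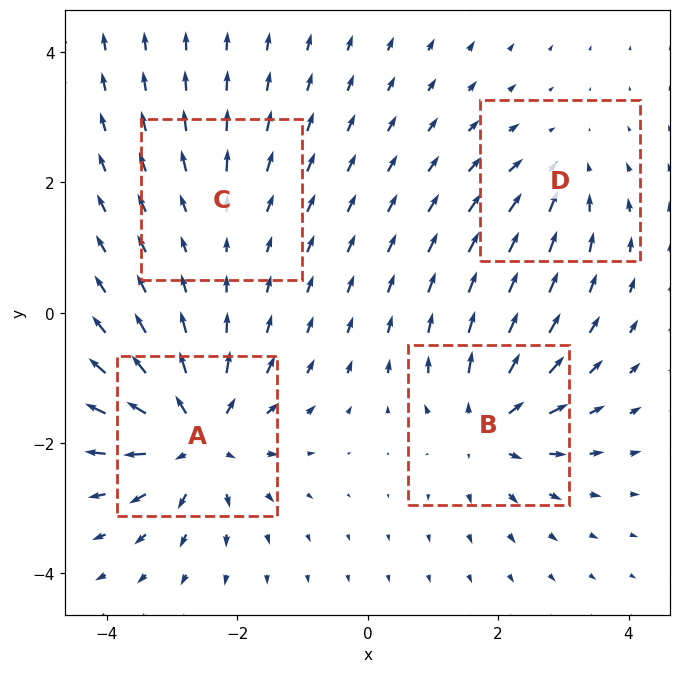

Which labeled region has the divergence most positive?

A

Divergence at each region's feature centre — A: about +8, B: about +6, C: about +2, D: about -4. Region A is most positive.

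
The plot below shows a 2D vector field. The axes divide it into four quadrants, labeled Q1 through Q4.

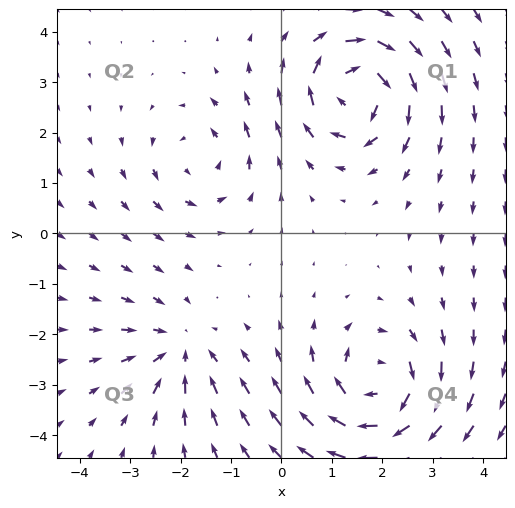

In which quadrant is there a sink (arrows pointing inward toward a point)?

Q3

The sink sits at approximately (-2.0, -2.3), which lies in quadrant Q3. The divergence there is about -3, negative as expected for a sink.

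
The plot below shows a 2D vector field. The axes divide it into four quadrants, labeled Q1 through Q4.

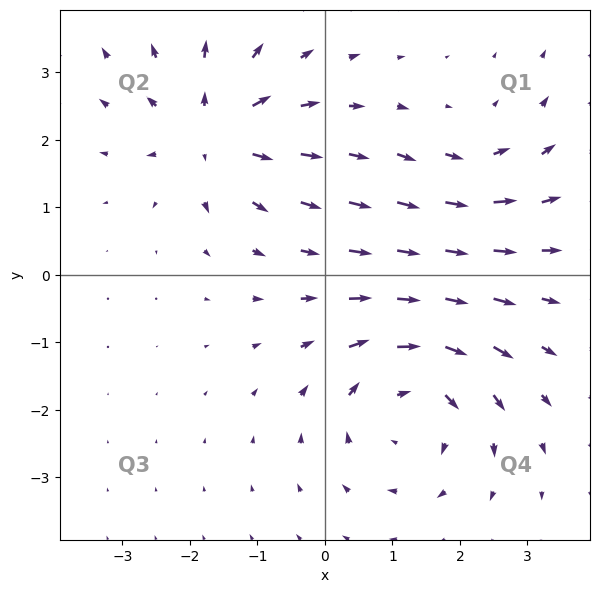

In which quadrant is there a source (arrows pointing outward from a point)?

The source sits at approximately (-1.6, 2.1), which lies in quadrant Q2. The divergence there is about +5, positive as expected for a source.

Q2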